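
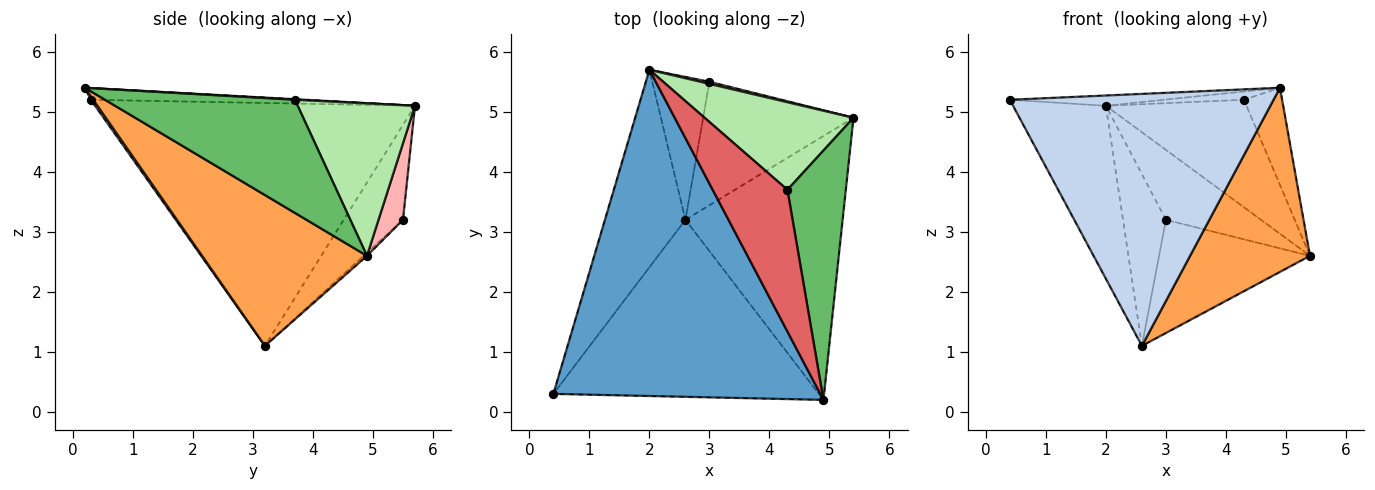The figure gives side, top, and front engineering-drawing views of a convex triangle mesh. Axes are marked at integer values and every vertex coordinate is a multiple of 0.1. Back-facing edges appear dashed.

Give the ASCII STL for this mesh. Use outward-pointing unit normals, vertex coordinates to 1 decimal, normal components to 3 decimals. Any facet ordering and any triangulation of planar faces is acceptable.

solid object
 facet normal -0.044 0.031 0.999
  outer loop
   vertex 2.0 5.7 5.1
   vertex 0.4 0.3 5.2
   vertex 4.9 0.2 5.4
  endloop
 endfacet
 facet normal 0.007 -0.818 -0.575
  outer loop
   vertex 2.6 3.2 1.1
   vertex 4.9 0.2 5.4
   vertex 0.4 0.3 5.2
  endloop
 endfacet
 facet normal 0.618 -0.450 -0.645
  outer loop
   vertex 2.6 3.2 1.1
   vertex 5.4 4.9 2.6
   vertex 4.9 0.2 5.4
  endloop
 endfacet
 facet normal -0.915 0.266 -0.303
  outer loop
   vertex 2.6 3.2 1.1
   vertex 0.4 0.3 5.2
   vertex 2.0 5.7 5.1
  endloop
 endfacet
 facet normal 0.875 0.176 0.451
  outer loop
   vertex 4.3 3.7 5.2
   vertex 4.9 0.2 5.4
   vertex 5.4 4.9 2.6
  endloop
 endfacet
 facet normal 0.543 0.651 0.530
  outer loop
   vertex 4.3 3.7 5.2
   vertex 5.4 4.9 2.6
   vertex 2.0 5.7 5.1
  endloop
 endfacet
 facet normal 0.007 0.058 0.998
  outer loop
   vertex 4.3 3.7 5.2
   vertex 2.0 5.7 5.1
   vertex 4.9 0.2 5.4
  endloop
 endfacet
 facet normal 0.249 0.968 0.029
  outer loop
   vertex 3.0 5.5 3.2
   vertex 2.0 5.7 5.1
   vertex 5.4 4.9 2.6
  endloop
 endfacet
 facet normal -0.015 0.676 -0.737
  outer loop
   vertex 3.0 5.5 3.2
   vertex 5.4 4.9 2.6
   vertex 2.6 3.2 1.1
  endloop
 endfacet
 facet normal -0.728 0.527 -0.439
  outer loop
   vertex 3.0 5.5 3.2
   vertex 2.6 3.2 1.1
   vertex 2.0 5.7 5.1
  endloop
 endfacet
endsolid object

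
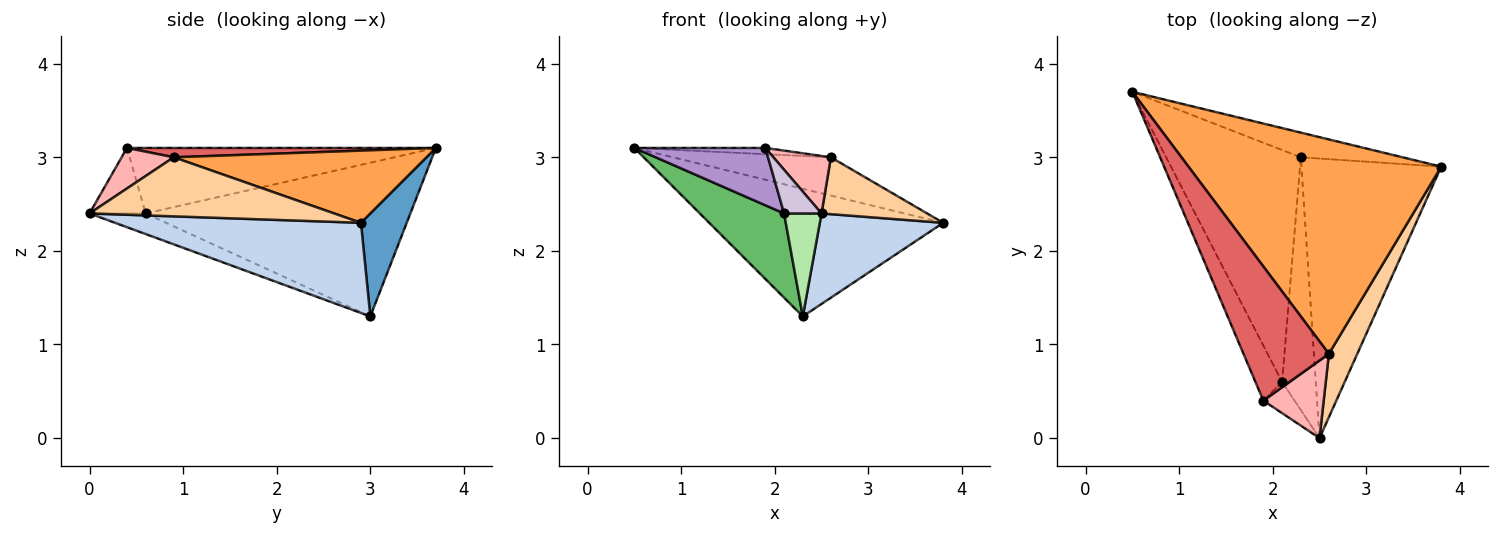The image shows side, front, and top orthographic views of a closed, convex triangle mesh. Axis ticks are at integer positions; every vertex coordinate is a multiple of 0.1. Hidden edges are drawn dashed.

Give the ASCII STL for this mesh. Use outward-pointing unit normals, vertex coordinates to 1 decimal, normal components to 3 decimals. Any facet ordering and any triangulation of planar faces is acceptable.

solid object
 facet normal 0.189 0.964 -0.186
  outer loop
   vertex 2.3 3.0 1.3
   vertex 0.5 3.7 3.1
   vertex 3.8 2.9 2.3
  endloop
 endfacet
 facet normal 0.523 -0.262 -0.811
  outer loop
   vertex 2.3 3.0 1.3
   vertex 3.8 2.9 2.3
   vertex 2.5 0.0 2.4
  endloop
 endfacet
 facet normal 0.271 0.169 0.948
  outer loop
   vertex 2.6 0.9 3.0
   vertex 3.8 2.9 2.3
   vertex 0.5 3.7 3.1
  endloop
 endfacet
 facet normal 0.840 -0.363 0.404
  outer loop
   vertex 2.6 0.9 3.0
   vertex 2.5 0.0 2.4
   vertex 3.8 2.9 2.3
  endloop
 endfacet
 facet normal -0.731 -0.233 -0.641
  outer loop
   vertex 2.1 0.6 2.4
   vertex 0.5 3.7 3.1
   vertex 2.3 3.0 1.3
  endloop
 endfacet
 facet normal -0.493 -0.328 -0.806
  outer loop
   vertex 2.1 0.6 2.4
   vertex 2.3 3.0 1.3
   vertex 2.5 0.0 2.4
  endloop
 endfacet
 facet normal 0.109 0.046 0.993
  outer loop
   vertex 1.9 0.4 3.1
   vertex 2.6 0.9 3.0
   vertex 0.5 3.7 3.1
  endloop
 endfacet
 facet normal 0.475 -0.524 0.707
  outer loop
   vertex 1.9 0.4 3.1
   vertex 2.5 0.0 2.4
   vertex 2.6 0.9 3.0
  endloop
 endfacet
 facet normal -0.862 -0.366 -0.351
  outer loop
   vertex 1.9 0.4 3.1
   vertex 0.5 3.7 3.1
   vertex 2.1 0.6 2.4
  endloop
 endfacet
 facet normal -0.774 -0.516 -0.368
  outer loop
   vertex 1.9 0.4 3.1
   vertex 2.1 0.6 2.4
   vertex 2.5 0.0 2.4
  endloop
 endfacet
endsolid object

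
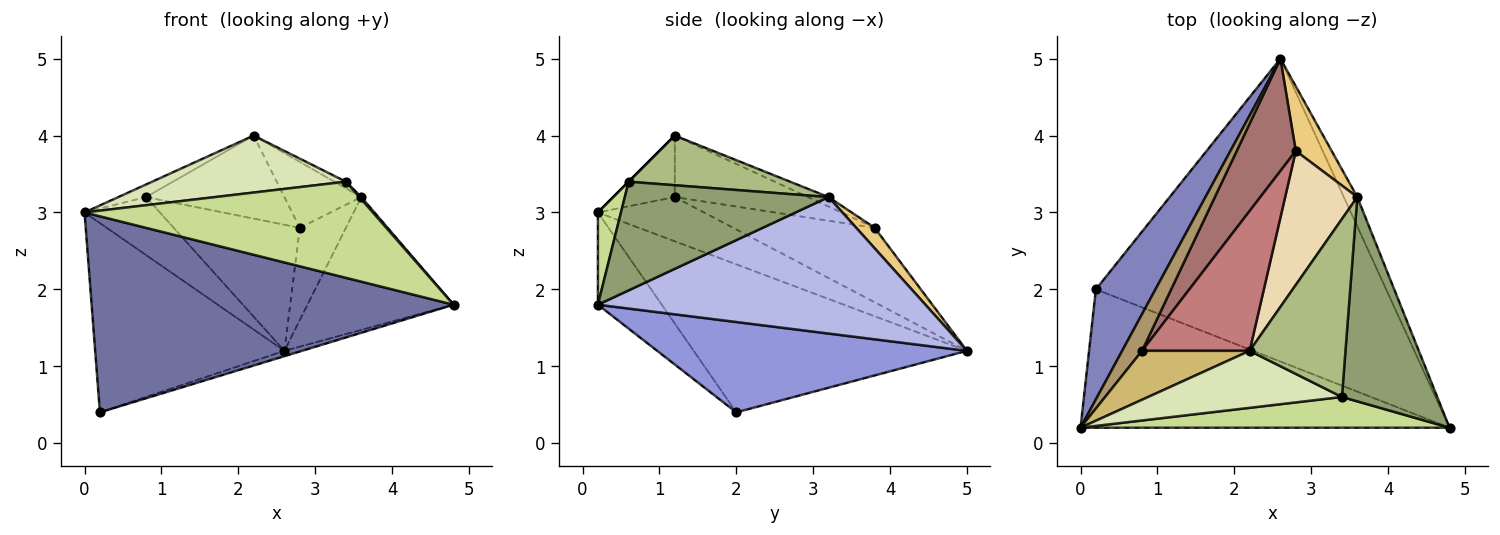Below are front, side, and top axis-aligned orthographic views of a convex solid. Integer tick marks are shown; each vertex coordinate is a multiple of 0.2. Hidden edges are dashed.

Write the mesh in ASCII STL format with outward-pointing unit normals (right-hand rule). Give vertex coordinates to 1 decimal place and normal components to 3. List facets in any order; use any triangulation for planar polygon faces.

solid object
 facet normal -0.143 -0.809 -0.571
  outer loop
   vertex 0.2 2.0 0.4
   vertex 4.8 0.2 1.8
   vertex 0.0 0.2 3.0
  endloop
 endfacet
 facet normal -0.780 0.541 0.314
  outer loop
   vertex 0.2 2.0 0.4
   vertex 0.0 0.2 3.0
   vertex 2.6 5.0 1.2
  endloop
 endfacet
 facet normal 0.297 0.017 -0.955
  outer loop
   vertex 0.2 2.0 0.4
   vertex 2.6 5.0 1.2
   vertex 4.8 0.2 1.8
  endloop
 endfacet
 facet normal 0.910 0.406 -0.090
  outer loop
   vertex 3.6 3.2 3.2
   vertex 4.8 0.2 1.8
   vertex 2.6 5.0 1.2
  endloop
 endfacet
 facet normal 0.752 -0.007 0.659
  outer loop
   vertex 3.4 0.6 3.4
   vertex 4.8 0.2 1.8
   vertex 3.6 3.2 3.2
  endloop
 endfacet
 facet normal 0.460 0.033 0.887
  outer loop
   vertex 3.4 0.6 3.4
   vertex 3.6 3.2 3.2
   vertex 2.2 1.2 4.0
  endloop
 endfacet
 facet normal 0.076 -0.950 0.304
  outer loop
   vertex 3.4 0.6 3.4
   vertex 0.0 0.2 3.0
   vertex 4.8 0.2 1.8
  endloop
 endfacet
 facet normal 0.000 -0.707 0.707
  outer loop
   vertex 3.4 0.6 3.4
   vertex 2.2 1.2 4.0
   vertex 0.0 0.2 3.0
  endloop
 endfacet
 facet normal -0.766 0.544 0.344
  outer loop
   vertex 0.8 1.2 3.2
   vertex 2.6 5.0 1.2
   vertex 0.0 0.2 3.0
  endloop
 endfacet
 facet normal -0.484 0.218 0.847
  outer loop
   vertex 0.8 1.2 3.2
   vertex 0.0 0.2 3.0
   vertex 2.2 1.2 4.0
  endloop
 endfacet
 facet normal 0.311 0.778 0.545
  outer loop
   vertex 2.8 3.8 2.8
   vertex 3.6 3.2 3.2
   vertex 2.6 5.0 1.2
  endloop
 endfacet
 facet normal -0.117 0.438 0.891
  outer loop
   vertex 2.8 3.8 2.8
   vertex 2.2 1.2 4.0
   vertex 3.6 3.2 3.2
  endloop
 endfacet
 facet normal -0.642 0.572 0.510
  outer loop
   vertex 2.8 3.8 2.8
   vertex 2.6 5.0 1.2
   vertex 0.8 1.2 3.2
  endloop
 endfacet
 facet normal -0.441 0.458 0.772
  outer loop
   vertex 2.8 3.8 2.8
   vertex 0.8 1.2 3.2
   vertex 2.2 1.2 4.0
  endloop
 endfacet
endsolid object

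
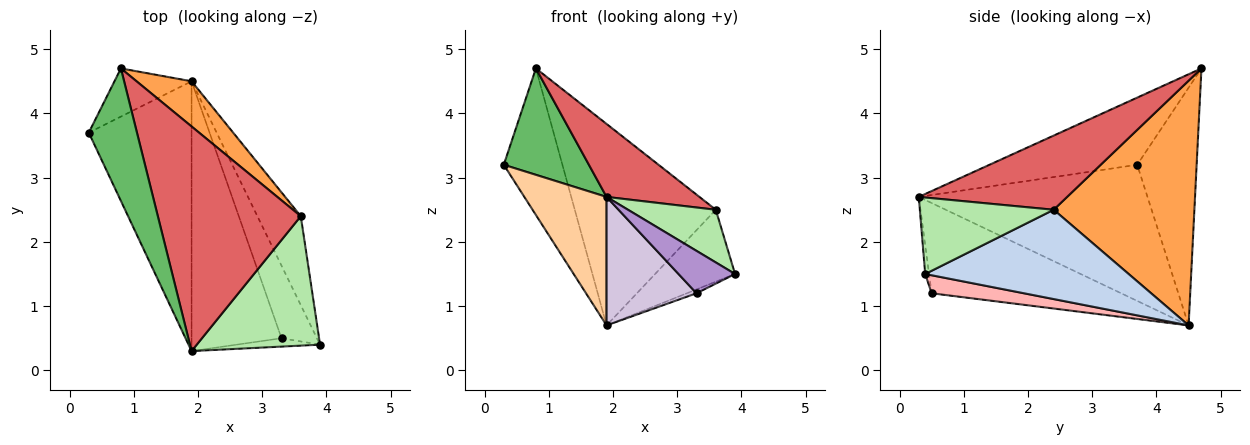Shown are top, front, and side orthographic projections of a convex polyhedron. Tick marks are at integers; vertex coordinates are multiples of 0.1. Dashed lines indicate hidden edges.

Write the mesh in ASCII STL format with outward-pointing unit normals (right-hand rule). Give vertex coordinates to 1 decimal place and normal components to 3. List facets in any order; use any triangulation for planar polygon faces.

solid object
 facet normal -0.694 0.684 -0.225
  outer loop
   vertex 0.8 4.7 4.7
   vertex 1.9 4.5 0.7
   vertex 0.3 3.7 3.2
  endloop
 endfacet
 facet normal 0.848 0.333 -0.412
  outer loop
   vertex 3.6 2.4 2.5
   vertex 3.9 0.4 1.5
   vertex 1.9 4.5 0.7
  endloop
 endfacet
 facet normal 0.698 0.699 0.157
  outer loop
   vertex 3.6 2.4 2.5
   vertex 1.9 4.5 0.7
   vertex 0.8 4.7 4.7
  endloop
 endfacet
 facet normal -0.767 -0.276 -0.579
  outer loop
   vertex 1.9 0.3 2.7
   vertex 0.3 3.7 3.2
   vertex 1.9 4.5 0.7
  endloop
 endfacet
 facet normal -0.736 -0.424 0.528
  outer loop
   vertex 1.9 0.3 2.7
   vertex 0.8 4.7 4.7
   vertex 0.3 3.7 3.2
  endloop
 endfacet
 facet normal 0.498 -0.327 0.803
  outer loop
   vertex 1.9 0.3 2.7
   vertex 3.9 0.4 1.5
   vertex 3.6 2.4 2.5
  endloop
 endfacet
 facet normal 0.443 -0.277 0.853
  outer loop
   vertex 1.9 0.3 2.7
   vertex 3.6 2.4 2.5
   vertex 0.8 4.7 4.7
  endloop
 endfacet
 facet normal 0.453 0.047 -0.890
  outer loop
   vertex 3.3 0.5 1.2
   vertex 1.9 4.5 0.7
   vertex 3.9 0.4 1.5
  endloop
 endfacet
 facet normal -0.067 -0.979 -0.193
  outer loop
   vertex 3.3 0.5 1.2
   vertex 3.9 0.4 1.5
   vertex 1.9 0.3 2.7
  endloop
 endfacet
 facet normal -0.671 -0.319 -0.669
  outer loop
   vertex 3.3 0.5 1.2
   vertex 1.9 0.3 2.7
   vertex 1.9 4.5 0.7
  endloop
 endfacet
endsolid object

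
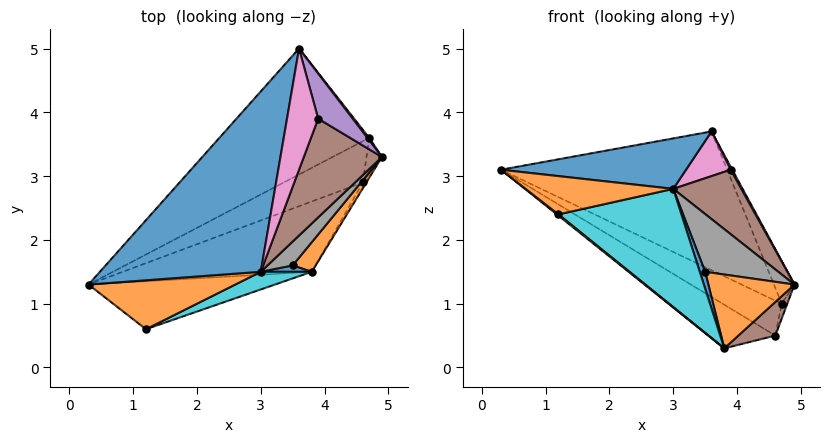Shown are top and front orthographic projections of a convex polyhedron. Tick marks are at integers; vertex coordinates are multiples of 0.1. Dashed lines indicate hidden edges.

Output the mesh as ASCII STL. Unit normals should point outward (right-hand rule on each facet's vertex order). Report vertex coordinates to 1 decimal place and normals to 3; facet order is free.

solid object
 facet normal 0.126 -0.267 0.955
  outer loop
   vertex 3.0 1.5 2.8
   vertex 3.6 5.0 3.7
   vertex 0.3 1.3 3.1
  endloop
 endfacet
 facet normal 0.132 -0.611 0.781
  outer loop
   vertex 3.0 1.5 2.8
   vertex 0.3 1.3 3.1
   vertex 1.2 0.6 2.4
  endloop
 endfacet
 facet normal -0.578 0.604 -0.549
  outer loop
   vertex 4.7 3.6 1.0
   vertex 0.3 1.3 3.1
   vertex 3.6 5.0 3.7
  endloop
 endfacet
 facet normal 0.816 0.577 0.033
  outer loop
   vertex 4.7 3.6 1.0
   vertex 3.6 5.0 3.7
   vertex 4.9 3.3 1.3
  endloop
 endfacet
 facet normal 0.869 -0.032 0.494
  outer loop
   vertex 3.9 3.9 3.1
   vertex 4.9 3.3 1.3
   vertex 3.6 5.0 3.7
  endloop
 endfacet
 facet normal 0.763 -0.354 0.542
  outer loop
   vertex 3.9 3.9 3.1
   vertex 3.0 1.5 2.8
   vertex 4.9 3.3 1.3
  endloop
 endfacet
 facet normal 0.520 -0.295 0.801
  outer loop
   vertex 3.9 3.9 3.1
   vertex 3.6 5.0 3.7
   vertex 3.0 1.5 2.8
  endloop
 endfacet
 facet normal 0.762 -0.599 0.247
  outer loop
   vertex 3.5 1.6 1.5
   vertex 4.9 3.3 1.3
   vertex 3.0 1.5 2.8
  endloop
 endfacet
 facet normal -0.624 -0.021 -0.781
  outer loop
   vertex 3.8 1.5 0.3
   vertex 1.2 0.6 2.4
   vertex 0.3 1.3 3.1
  endloop
 endfacet
 facet normal 0.419 -0.898 0.134
  outer loop
   vertex 3.8 1.5 0.3
   vertex 3.0 1.5 2.8
   vertex 1.2 0.6 2.4
  endloop
 endfacet
 facet normal 0.744 -0.625 0.238
  outer loop
   vertex 3.8 1.5 0.3
   vertex 3.5 1.6 1.5
   vertex 3.0 1.5 2.8
  endloop
 endfacet
 facet normal 0.763 -0.600 0.241
  outer loop
   vertex 3.8 1.5 0.3
   vertex 4.9 3.3 1.3
   vertex 3.5 1.6 1.5
  endloop
 endfacet
 facet normal -0.575 0.528 -0.625
  outer loop
   vertex 4.6 2.9 0.5
   vertex 0.3 1.3 3.1
   vertex 4.7 3.6 1.0
  endloop
 endfacet
 facet normal -0.579 0.430 -0.693
  outer loop
   vertex 4.6 2.9 0.5
   vertex 3.8 1.5 0.3
   vertex 0.3 1.3 3.1
  endloop
 endfacet
 facet normal 0.891 0.173 -0.421
  outer loop
   vertex 4.6 2.9 0.5
   vertex 4.7 3.6 1.0
   vertex 4.9 3.3 1.3
  endloop
 endfacet
 facet normal 0.870 -0.485 -0.084
  outer loop
   vertex 4.6 2.9 0.5
   vertex 4.9 3.3 1.3
   vertex 3.8 1.5 0.3
  endloop
 endfacet
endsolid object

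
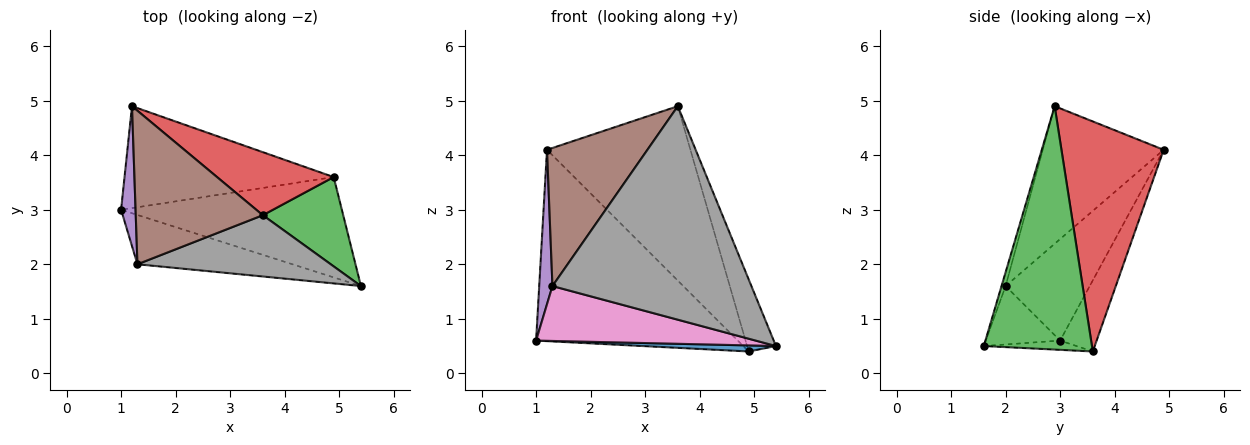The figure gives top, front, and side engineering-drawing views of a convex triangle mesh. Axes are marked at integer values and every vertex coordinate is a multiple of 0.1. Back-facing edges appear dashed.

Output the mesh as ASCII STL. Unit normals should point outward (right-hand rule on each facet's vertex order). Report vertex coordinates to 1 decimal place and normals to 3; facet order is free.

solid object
 facet normal -0.042 -0.060 -0.997
  outer loop
   vertex 4.9 3.6 0.4
   vertex 5.4 1.6 0.5
   vertex 1.0 3.0 0.6
  endloop
 endfacet
 facet normal -0.158 0.872 -0.464
  outer loop
   vertex 4.9 3.6 0.4
   vertex 1.0 3.0 0.6
   vertex 1.2 4.9 4.1
  endloop
 endfacet
 facet normal 0.921 0.245 0.304
  outer loop
   vertex 3.6 2.9 4.9
   vertex 5.4 1.6 0.5
   vertex 4.9 3.6 0.4
  endloop
 endfacet
 facet normal 0.557 0.781 0.282
  outer loop
   vertex 3.6 2.9 4.9
   vertex 4.9 3.6 0.4
   vertex 1.2 4.9 4.1
  endloop
 endfacet
 facet normal -0.978 -0.154 0.139
  outer loop
   vertex 1.3 2.0 1.6
   vertex 1.2 4.9 4.1
   vertex 1.0 3.0 0.6
  endloop
 endfacet
 facet normal -0.627 -0.521 0.579
  outer loop
   vertex 1.3 2.0 1.6
   vertex 3.6 2.9 4.9
   vertex 1.2 4.9 4.1
  endloop
 endfacet
 facet normal -0.244 -0.721 -0.648
  outer loop
   vertex 1.3 2.0 1.6
   vertex 1.0 3.0 0.6
   vertex 5.4 1.6 0.5
  endloop
 endfacet
 facet normal -0.020 -0.961 0.276
  outer loop
   vertex 1.3 2.0 1.6
   vertex 5.4 1.6 0.5
   vertex 3.6 2.9 4.9
  endloop
 endfacet
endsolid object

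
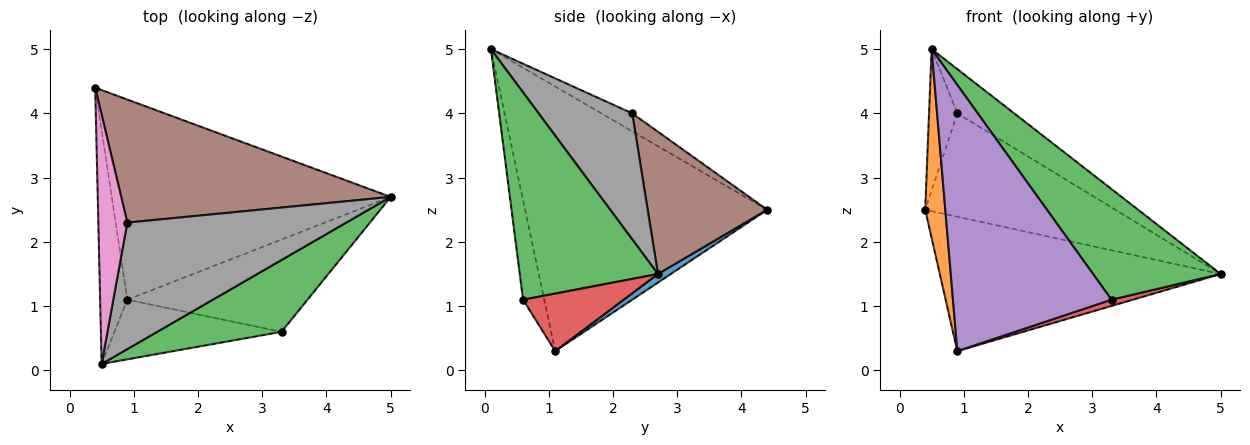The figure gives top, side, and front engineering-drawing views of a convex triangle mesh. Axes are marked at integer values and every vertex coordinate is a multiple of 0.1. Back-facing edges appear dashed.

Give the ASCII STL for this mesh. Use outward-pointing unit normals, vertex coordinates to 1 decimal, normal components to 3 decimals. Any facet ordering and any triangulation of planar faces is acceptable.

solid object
 facet normal 0.025 0.557 -0.830
  outer loop
   vertex 0.9 1.1 0.3
   vertex 0.4 4.4 2.5
   vertex 5.0 2.7 1.5
  endloop
 endfacet
 facet normal -0.991 -0.082 -0.102
  outer loop
   vertex 0.9 1.1 0.3
   vertex 0.5 0.1 5.0
   vertex 0.4 4.4 2.5
  endloop
 endfacet
 facet normal 0.672 -0.621 0.403
  outer loop
   vertex 3.3 0.6 1.1
   vertex 5.0 2.7 1.5
   vertex 0.5 0.1 5.0
  endloop
 endfacet
 facet normal 0.303 -0.065 -0.951
  outer loop
   vertex 3.3 0.6 1.1
   vertex 0.9 1.1 0.3
   vertex 5.0 2.7 1.5
  endloop
 endfacet
 facet normal -0.129 -0.968 -0.217
  outer loop
   vertex 3.3 0.6 1.1
   vertex 0.5 0.1 5.0
   vertex 0.9 1.1 0.3
  endloop
 endfacet
 facet normal 0.375 0.596 0.710
  outer loop
   vertex 0.9 2.3 4.0
   vertex 5.0 2.7 1.5
   vertex 0.4 4.4 2.5
  endloop
 endfacet
 facet normal -0.474 0.434 0.766
  outer loop
   vertex 0.9 2.3 4.0
   vertex 0.4 4.4 2.5
   vertex 0.5 0.1 5.0
  endloop
 endfacet
 facet normal 0.477 0.290 0.829
  outer loop
   vertex 0.9 2.3 4.0
   vertex 0.5 0.1 5.0
   vertex 5.0 2.7 1.5
  endloop
 endfacet
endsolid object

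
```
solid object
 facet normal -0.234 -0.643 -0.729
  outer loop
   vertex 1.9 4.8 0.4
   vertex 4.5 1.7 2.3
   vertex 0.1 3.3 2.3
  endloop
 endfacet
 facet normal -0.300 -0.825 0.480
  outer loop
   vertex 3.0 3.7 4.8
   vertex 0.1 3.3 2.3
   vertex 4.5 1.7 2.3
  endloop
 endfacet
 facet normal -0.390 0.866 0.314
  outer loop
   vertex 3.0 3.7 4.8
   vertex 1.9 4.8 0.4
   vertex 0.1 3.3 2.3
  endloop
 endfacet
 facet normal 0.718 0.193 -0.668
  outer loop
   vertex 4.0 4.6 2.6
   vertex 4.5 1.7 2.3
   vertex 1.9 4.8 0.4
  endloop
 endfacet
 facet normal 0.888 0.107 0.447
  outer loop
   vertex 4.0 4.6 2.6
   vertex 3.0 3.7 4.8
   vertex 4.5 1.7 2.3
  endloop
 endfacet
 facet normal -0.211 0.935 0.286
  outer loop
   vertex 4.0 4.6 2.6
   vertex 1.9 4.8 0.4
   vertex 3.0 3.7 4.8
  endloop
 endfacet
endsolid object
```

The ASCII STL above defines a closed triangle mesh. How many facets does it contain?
6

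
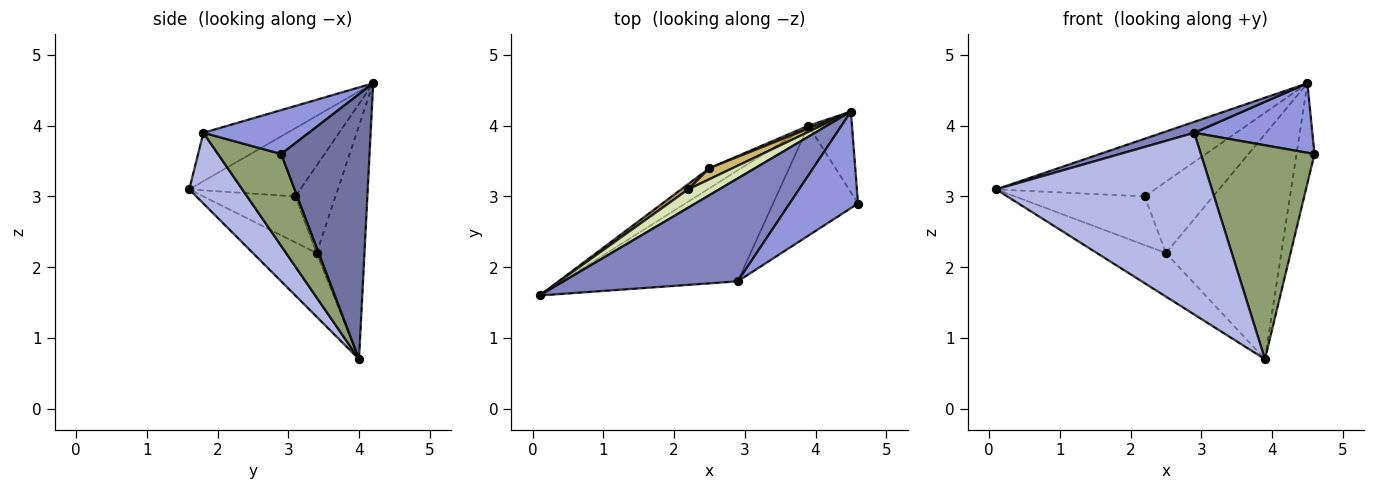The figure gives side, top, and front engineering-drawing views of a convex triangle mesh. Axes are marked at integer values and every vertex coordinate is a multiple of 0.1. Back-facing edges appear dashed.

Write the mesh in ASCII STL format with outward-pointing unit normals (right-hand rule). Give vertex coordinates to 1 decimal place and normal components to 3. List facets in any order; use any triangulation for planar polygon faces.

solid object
 facet normal 0.968 0.197 -0.159
  outer loop
   vertex 3.9 4.0 0.7
   vertex 4.5 4.2 4.6
   vertex 4.6 2.9 3.6
  endloop
 endfacet
 facet normal -0.267 -0.102 0.958
  outer loop
   vertex 2.9 1.8 3.9
   vertex 4.5 4.2 4.6
   vertex 0.1 1.6 3.1
  endloop
 endfacet
 facet normal 0.462 -0.518 0.720
  outer loop
   vertex 2.9 1.8 3.9
   vertex 4.6 2.9 3.6
   vertex 4.5 4.2 4.6
  endloop
 endfacet
 facet normal 0.205 -0.835 -0.510
  outer loop
   vertex 2.9 1.8 3.9
   vertex 0.1 1.6 3.1
   vertex 3.9 4.0 0.7
  endloop
 endfacet
 facet normal 0.444 -0.797 -0.409
  outer loop
   vertex 2.9 1.8 3.9
   vertex 3.9 4.0 0.7
   vertex 4.6 2.9 3.6
  endloop
 endfacet
 facet normal -0.642 0.696 -0.321
  outer loop
   vertex 2.5 3.4 2.2
   vertex 3.9 4.0 0.7
   vertex 0.1 1.6 3.1
  endloop
 endfacet
 facet normal -0.383 0.924 0.012
  outer loop
   vertex 2.5 3.4 2.2
   vertex 4.5 4.2 4.6
   vertex 3.9 4.0 0.7
  endloop
 endfacet
 facet normal -0.555 0.793 0.252
  outer loop
   vertex 2.2 3.1 3.0
   vertex 0.1 1.6 3.1
   vertex 4.5 4.2 4.6
  endloop
 endfacet
 facet normal -0.576 0.813 0.089
  outer loop
   vertex 2.2 3.1 3.0
   vertex 2.5 3.4 2.2
   vertex 0.1 1.6 3.1
  endloop
 endfacet
 facet normal -0.501 0.855 0.133
  outer loop
   vertex 2.2 3.1 3.0
   vertex 4.5 4.2 4.6
   vertex 2.5 3.4 2.2
  endloop
 endfacet
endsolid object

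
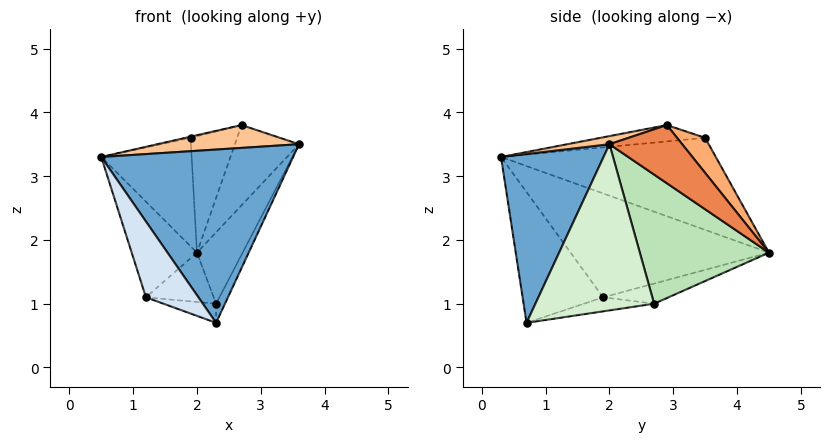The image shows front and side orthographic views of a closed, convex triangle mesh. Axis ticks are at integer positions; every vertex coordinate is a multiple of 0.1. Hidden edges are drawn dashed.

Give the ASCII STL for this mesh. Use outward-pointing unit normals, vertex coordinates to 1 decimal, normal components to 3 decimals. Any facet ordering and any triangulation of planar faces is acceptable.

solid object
 facet normal 0.463 -0.866 0.187
  outer loop
   vertex 2.3 0.7 0.7
   vertex 3.6 2.0 3.5
   vertex 0.5 0.3 3.3
  endloop
 endfacet
 facet normal -0.910 0.383 0.162
  outer loop
   vertex 1.9 3.5 3.6
   vertex 2.0 4.5 1.8
   vertex 0.5 0.3 3.3
  endloop
 endfacet
 facet normal -0.947 0.312 -0.075
  outer loop
   vertex 1.2 1.9 1.1
   vertex 0.5 0.3 3.3
   vertex 2.0 4.5 1.8
  endloop
 endfacet
 facet normal -0.698 -0.455 -0.553
  outer loop
   vertex 1.2 1.9 1.1
   vertex 2.3 0.7 0.7
   vertex 0.5 0.3 3.3
  endloop
 endfacet
 facet normal 0.725 0.639 0.258
  outer loop
   vertex 2.7 2.9 3.8
   vertex 3.6 2.0 3.5
   vertex 2.0 4.5 1.8
  endloop
 endfacet
 facet normal 0.461 0.765 0.450
  outer loop
   vertex 2.7 2.9 3.8
   vertex 2.0 4.5 1.8
   vertex 1.9 3.5 3.6
  endloop
 endfacet
 facet normal 0.074 -0.248 0.966
  outer loop
   vertex 2.7 2.9 3.8
   vertex 0.5 0.3 3.3
   vertex 3.6 2.0 3.5
  endloop
 endfacet
 facet normal -0.234 0.011 0.972
  outer loop
   vertex 2.7 2.9 3.8
   vertex 1.9 3.5 3.6
   vertex 0.5 0.3 3.3
  endloop
 endfacet
 facet normal -0.326 0.338 -0.883
  outer loop
   vertex 2.3 2.7 1.0
   vertex 1.2 1.9 1.1
   vertex 2.0 4.5 1.8
  endloop
 endfacet
 facet normal -0.194 0.146 -0.970
  outer loop
   vertex 2.3 2.7 1.0
   vertex 2.3 0.7 0.7
   vertex 1.2 1.9 1.1
  endloop
 endfacet
 facet normal 0.876 0.310 -0.369
  outer loop
   vertex 2.3 2.7 1.0
   vertex 2.0 4.5 1.8
   vertex 3.6 2.0 3.5
  endloop
 endfacet
 facet normal 0.893 0.067 -0.446
  outer loop
   vertex 2.3 2.7 1.0
   vertex 3.6 2.0 3.5
   vertex 2.3 0.7 0.7
  endloop
 endfacet
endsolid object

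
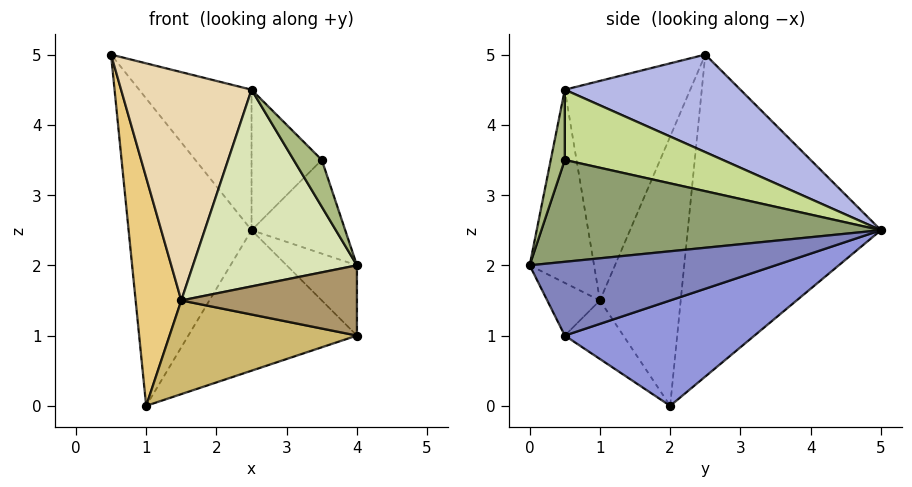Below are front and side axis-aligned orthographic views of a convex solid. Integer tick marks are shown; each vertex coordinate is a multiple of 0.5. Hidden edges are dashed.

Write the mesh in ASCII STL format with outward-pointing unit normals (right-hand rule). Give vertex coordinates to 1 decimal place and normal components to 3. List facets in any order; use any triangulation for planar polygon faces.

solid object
 facet normal -0.836 0.532 -0.137
  outer loop
   vertex 1.0 2.0 0.0
   vertex 0.5 2.5 5.0
   vertex 2.5 5.0 2.5
  endloop
 endfacet
 facet normal 0.953 0.272 0.136
  outer loop
   vertex 4.0 0.5 1.0
   vertex 2.5 5.0 2.5
   vertex 4.0 0.0 2.0
  endloop
 endfacet
 facet normal 0.468 0.416 -0.780
  outer loop
   vertex 4.0 0.5 1.0
   vertex 1.0 2.0 0.0
   vertex 2.5 5.0 2.5
  endloop
 endfacet
 facet normal 0.536 0.343 0.772
  outer loop
   vertex 2.5 0.5 4.5
   vertex 2.5 5.0 2.5
   vertex 0.5 2.5 5.0
  endloop
 endfacet
 facet normal 0.939 0.259 0.227
  outer loop
   vertex 3.5 0.5 3.5
   vertex 4.0 0.0 2.0
   vertex 2.5 5.0 2.5
  endloop
 endfacet
 facet normal 0.408 -0.816 0.408
  outer loop
   vertex 3.5 0.5 3.5
   vertex 2.5 0.5 4.5
   vertex 4.0 0.0 2.0
  endloop
 endfacet
 facet normal 0.675 0.300 0.675
  outer loop
   vertex 3.5 0.5 3.5
   vertex 2.5 5.0 2.5
   vertex 2.5 0.5 4.5
  endloop
 endfacet
 facet normal -0.365 -0.930 -0.033
  outer loop
   vertex 1.5 1.0 1.5
   vertex 4.0 0.0 2.0
   vertex 2.5 0.5 4.5
  endloop
 endfacet
 facet normal -0.259 -0.864 -0.432
  outer loop
   vertex 1.5 1.0 1.5
   vertex 4.0 0.5 1.0
   vertex 4.0 0.0 2.0
  endloop
 endfacet
 facet normal -0.263 -0.841 -0.473
  outer loop
   vertex 1.5 1.0 1.5
   vertex 1.0 2.0 0.0
   vertex 4.0 0.5 1.0
  endloop
 endfacet
 facet normal -0.870 -0.492 -0.038
  outer loop
   vertex 1.5 1.0 1.5
   vertex 0.5 2.5 5.0
   vertex 1.0 2.0 0.0
  endloop
 endfacet
 facet normal -0.689 -0.716 0.110
  outer loop
   vertex 1.5 1.0 1.5
   vertex 2.5 0.5 4.5
   vertex 0.5 2.5 5.0
  endloop
 endfacet
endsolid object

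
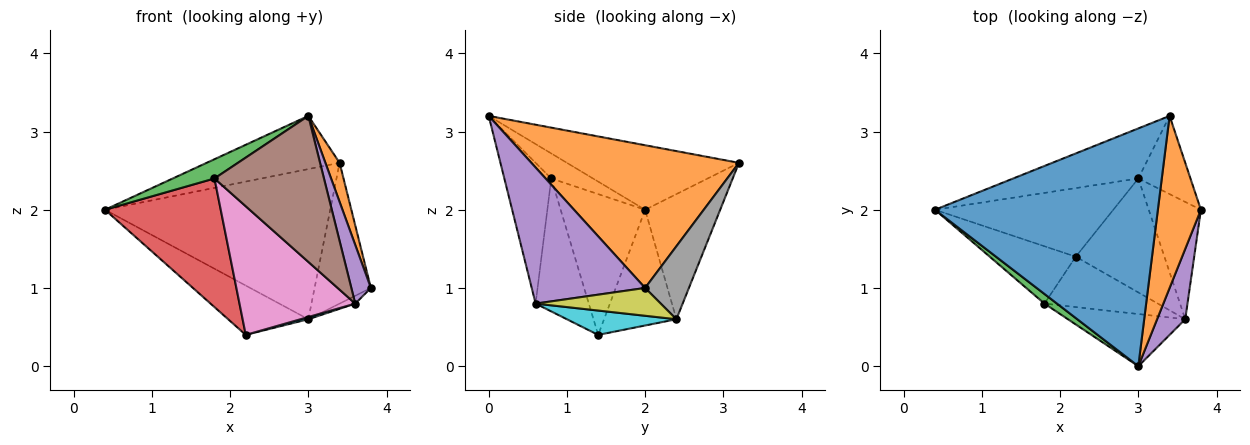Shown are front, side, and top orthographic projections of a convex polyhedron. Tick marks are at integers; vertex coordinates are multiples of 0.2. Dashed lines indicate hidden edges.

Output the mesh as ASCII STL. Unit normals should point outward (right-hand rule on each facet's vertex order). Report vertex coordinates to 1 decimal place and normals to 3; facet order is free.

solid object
 facet normal -0.272 0.210 0.939
  outer loop
   vertex 3.4 3.2 2.6
   vertex 0.4 2.0 2.0
   vertex 3.0 0.0 3.2
  endloop
 endfacet
 facet normal 0.955 -0.065 0.288
  outer loop
   vertex 3.4 3.2 2.6
   vertex 3.0 0.0 3.2
   vertex 3.8 2.0 1.0
  endloop
 endfacet
 facet normal -0.667 -0.667 0.333
  outer loop
   vertex 1.8 0.8 2.4
   vertex 3.0 0.0 3.2
   vertex 0.4 2.0 2.0
  endloop
 endfacet
 facet normal -0.555 -0.760 -0.339
  outer loop
   vertex 1.8 0.8 2.4
   vertex 0.4 2.0 2.0
   vertex 2.2 1.4 0.4
  endloop
 endfacet
 facet normal 0.966 -0.166 0.200
  outer loop
   vertex 3.6 0.6 0.8
   vertex 3.8 2.0 1.0
   vertex 3.0 0.0 3.2
  endloop
 endfacet
 facet normal -0.374 -0.873 -0.312
  outer loop
   vertex 3.6 0.6 0.8
   vertex 3.0 0.0 3.2
   vertex 1.8 0.8 2.4
  endloop
 endfacet
 facet normal -0.393 -0.856 -0.335
  outer loop
   vertex 3.6 0.6 0.8
   vertex 1.8 0.8 2.4
   vertex 2.2 1.4 0.4
  endloop
 endfacet
 facet normal 0.562 0.723 -0.402
  outer loop
   vertex 3.0 2.4 0.6
   vertex 3.4 3.2 2.6
   vertex 3.8 2.0 1.0
  endloop
 endfacet
 facet normal 0.470 0.059 -0.881
  outer loop
   vertex 3.0 2.4 0.6
   vertex 3.8 2.0 1.0
   vertex 3.6 0.6 0.8
  endloop
 endfacet
 facet normal 0.265 -0.019 -0.964
  outer loop
   vertex 3.0 2.4 0.6
   vertex 3.6 0.6 0.8
   vertex 2.2 1.4 0.4
  endloop
 endfacet
 facet normal -0.302 0.905 -0.302
  outer loop
   vertex 3.0 2.4 0.6
   vertex 0.4 2.0 2.0
   vertex 3.4 3.2 2.6
  endloop
 endfacet
 facet normal -0.466 0.517 -0.718
  outer loop
   vertex 3.0 2.4 0.6
   vertex 2.2 1.4 0.4
   vertex 0.4 2.0 2.0
  endloop
 endfacet
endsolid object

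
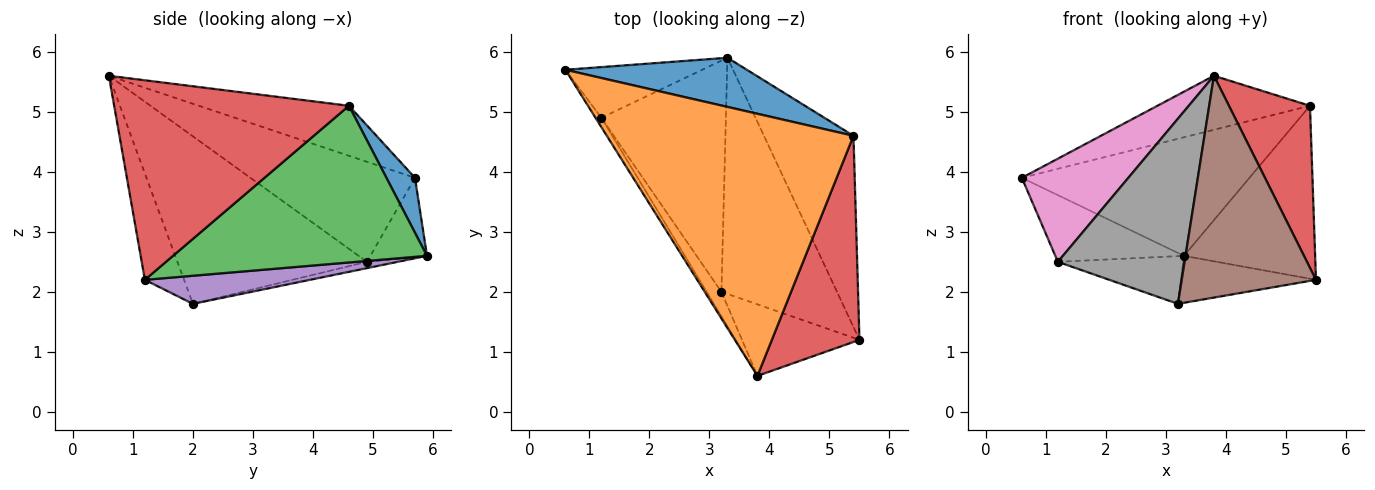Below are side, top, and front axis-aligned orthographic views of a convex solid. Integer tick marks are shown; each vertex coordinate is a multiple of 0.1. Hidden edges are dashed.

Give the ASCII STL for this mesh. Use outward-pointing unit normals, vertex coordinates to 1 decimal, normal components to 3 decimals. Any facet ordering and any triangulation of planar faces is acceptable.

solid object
 facet normal 0.115 0.918 0.380
  outer loop
   vertex 5.4 4.6 5.1
   vertex 3.3 5.9 2.6
   vertex 0.6 5.7 3.9
  endloop
 endfacet
 facet normal -0.195 0.198 0.961
  outer loop
   vertex 5.4 4.6 5.1
   vertex 0.6 5.7 3.9
   vertex 3.8 0.6 5.6
  endloop
 endfacet
 facet normal 0.792 0.409 -0.453
  outer loop
   vertex 5.4 4.6 5.1
   vertex 5.5 1.2 2.2
   vertex 3.3 5.9 2.6
  endloop
 endfacet
 facet normal 0.873 -0.301 0.383
  outer loop
   vertex 5.4 4.6 5.1
   vertex 3.8 0.6 5.6
   vertex 5.5 1.2 2.2
  endloop
 endfacet
 facet normal 0.232 0.190 -0.954
  outer loop
   vertex 3.2 2.0 1.8
   vertex 3.3 5.9 2.6
   vertex 5.5 1.2 2.2
  endloop
 endfacet
 facet normal -0.268 -0.917 -0.296
  outer loop
   vertex 3.2 2.0 1.8
   vertex 5.5 1.2 2.2
   vertex 3.8 0.6 5.6
  endloop
 endfacet
 facet normal -0.839 -0.543 -0.049
  outer loop
   vertex 1.2 4.9 2.5
   vertex 3.8 0.6 5.6
   vertex 0.6 5.7 3.9
  endloop
 endfacet
 facet normal -0.829 -0.554 -0.073
  outer loop
   vertex 1.2 4.9 2.5
   vertex 3.2 2.0 1.8
   vertex 3.8 0.6 5.6
  endloop
 endfacet
 facet normal -0.331 0.751 -0.571
  outer loop
   vertex 1.2 4.9 2.5
   vertex 0.6 5.7 3.9
   vertex 3.3 5.9 2.6
  endloop
 endfacet
 facet normal -0.050 0.202 -0.978
  outer loop
   vertex 1.2 4.9 2.5
   vertex 3.3 5.9 2.6
   vertex 3.2 2.0 1.8
  endloop
 endfacet
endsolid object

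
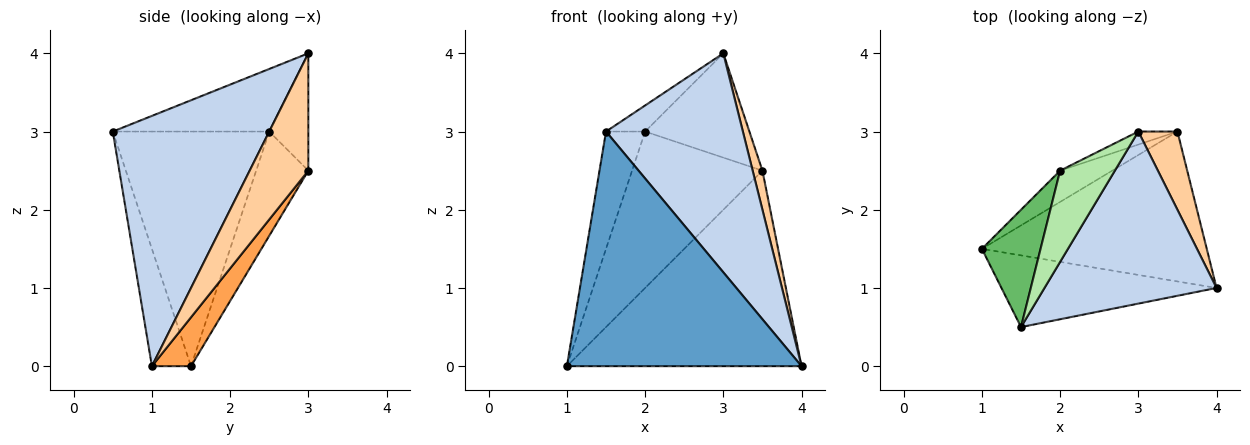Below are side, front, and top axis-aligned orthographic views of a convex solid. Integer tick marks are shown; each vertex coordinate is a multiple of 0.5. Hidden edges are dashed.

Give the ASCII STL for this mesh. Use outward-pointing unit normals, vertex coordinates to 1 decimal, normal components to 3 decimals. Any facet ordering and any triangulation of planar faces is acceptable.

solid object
 facet normal -0.157 -0.944 -0.289
  outer loop
   vertex 1.5 0.5 3.0
   vertex 1.0 1.5 0.0
   vertex 4.0 1.0 0.0
  endloop
 endfacet
 facet normal 0.668 -0.585 0.460
  outer loop
   vertex 1.5 0.5 3.0
   vertex 4.0 1.0 0.0
   vertex 3.0 3.0 4.0
  endloop
 endfacet
 facet normal 0.131 0.787 -0.603
  outer loop
   vertex 3.5 3.0 2.5
   vertex 4.0 1.0 0.0
   vertex 1.0 1.5 0.0
  endloop
 endfacet
 facet normal 0.937 -0.156 0.312
  outer loop
   vertex 3.5 3.0 2.5
   vertex 3.0 3.0 4.0
   vertex 4.0 1.0 0.0
  endloop
 endfacet
 facet normal -0.943 0.236 0.236
  outer loop
   vertex 2.0 2.5 3.0
   vertex 1.0 1.5 0.0
   vertex 1.5 0.5 3.0
  endloop
 endfacet
 facet normal -0.740 0.185 0.647
  outer loop
   vertex 2.0 2.5 3.0
   vertex 1.5 0.5 3.0
   vertex 3.0 3.0 4.0
  endloop
 endfacet
 facet normal -0.365 0.913 -0.183
  outer loop
   vertex 2.0 2.5 3.0
   vertex 3.5 3.0 2.5
   vertex 1.0 1.5 0.0
  endloop
 endfacet
 facet normal -0.349 0.930 -0.116
  outer loop
   vertex 2.0 2.5 3.0
   vertex 3.0 3.0 4.0
   vertex 3.5 3.0 2.5
  endloop
 endfacet
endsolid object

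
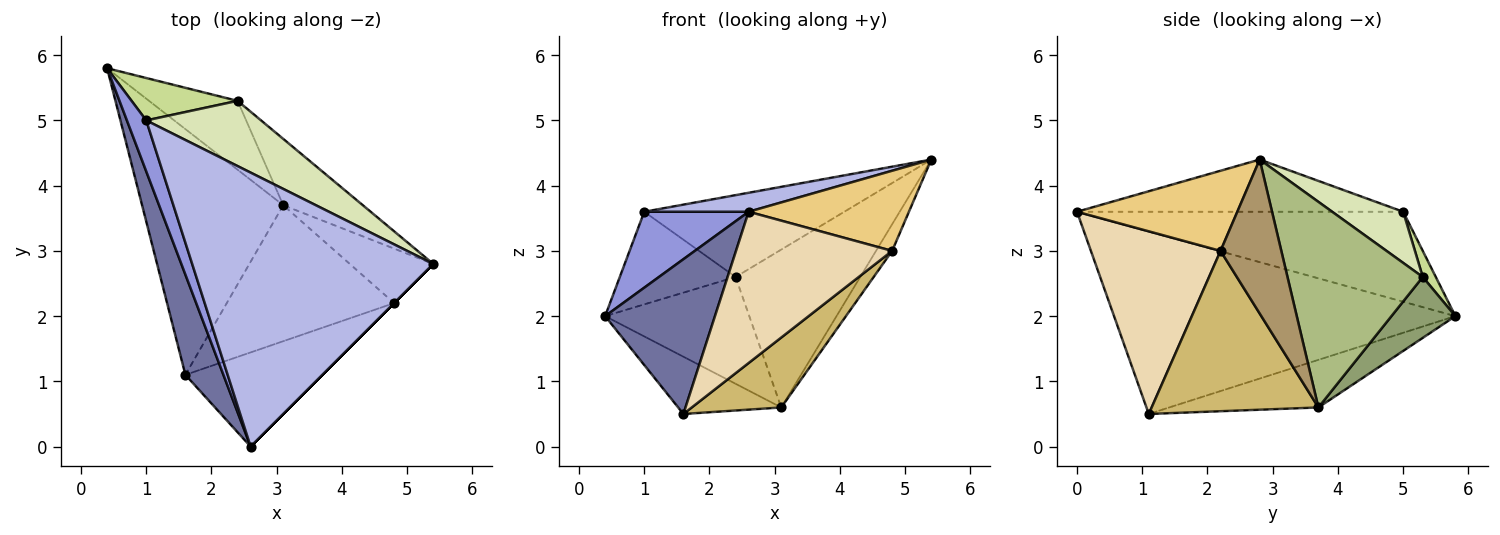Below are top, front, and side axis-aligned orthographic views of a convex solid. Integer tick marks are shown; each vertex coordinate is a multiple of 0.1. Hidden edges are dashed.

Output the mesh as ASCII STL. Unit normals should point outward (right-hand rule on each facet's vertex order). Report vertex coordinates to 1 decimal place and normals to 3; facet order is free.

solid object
 facet normal -0.934 -0.300 0.195
  outer loop
   vertex 1.6 1.1 0.5
   vertex 2.6 0.0 3.6
   vertex 0.4 5.8 2.0
  endloop
 endfacet
 facet normal -0.312 0.216 -0.925
  outer loop
   vertex 3.1 3.7 0.6
   vertex 1.6 1.1 0.5
   vertex 0.4 5.8 2.0
  endloop
 endfacet
 facet normal -0.933 -0.299 0.201
  outer loop
   vertex 1.0 5.0 3.6
   vertex 0.4 5.8 2.0
   vertex 2.6 0.0 3.6
  endloop
 endfacet
 facet normal -0.211 -0.068 0.975
  outer loop
   vertex 1.0 5.0 3.6
   vertex 2.6 0.0 3.6
   vertex 5.4 2.8 4.4
  endloop
 endfacet
 facet normal 0.349 0.788 -0.508
  outer loop
   vertex 2.4 5.3 2.6
   vertex 3.1 3.7 0.6
   vertex 0.4 5.8 2.0
  endloop
 endfacet
 facet normal 0.707 0.652 -0.274
  outer loop
   vertex 2.4 5.3 2.6
   vertex 5.4 2.8 4.4
   vertex 3.1 3.7 0.6
  endloop
 endfacet
 facet normal 0.102 0.905 0.414
  outer loop
   vertex 2.4 5.3 2.6
   vertex 0.4 5.8 2.0
   vertex 1.0 5.0 3.6
  endloop
 endfacet
 facet normal 0.268 0.753 0.601
  outer loop
   vertex 2.4 5.3 2.6
   vertex 1.0 5.0 3.6
   vertex 5.4 2.8 4.4
  endloop
 endfacet
 facet normal 0.856 0.227 -0.464
  outer loop
   vertex 4.8 2.2 3.0
   vertex 3.1 3.7 0.6
   vertex 5.4 2.8 4.4
  endloop
 endfacet
 facet normal 0.649 -0.348 -0.677
  outer loop
   vertex 4.8 2.2 3.0
   vertex 1.6 1.1 0.5
   vertex 3.1 3.7 0.6
  endloop
 endfacet
 facet normal 0.707 -0.707 0.000
  outer loop
   vertex 4.8 2.2 3.0
   vertex 5.4 2.8 4.4
   vertex 2.6 0.0 3.6
  endloop
 endfacet
 facet normal 0.576 -0.694 -0.432
  outer loop
   vertex 4.8 2.2 3.0
   vertex 2.6 0.0 3.6
   vertex 1.6 1.1 0.5
  endloop
 endfacet
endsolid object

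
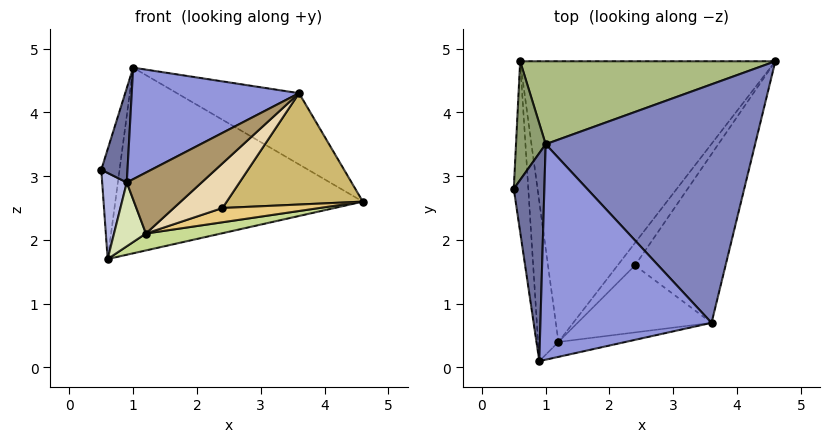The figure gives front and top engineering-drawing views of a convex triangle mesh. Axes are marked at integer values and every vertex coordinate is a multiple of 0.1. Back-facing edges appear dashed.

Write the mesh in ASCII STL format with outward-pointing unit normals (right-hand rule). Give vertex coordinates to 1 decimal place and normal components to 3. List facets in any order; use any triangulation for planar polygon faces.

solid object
 facet normal -0.919 -0.163 0.358
  outer loop
   vertex 1.0 3.5 4.7
   vertex 0.5 2.8 3.1
   vertex 0.9 0.1 2.9
  endloop
 endfacet
 facet normal 0.415 0.260 0.872
  outer loop
   vertex 3.6 0.7 4.3
   vertex 4.6 4.8 2.6
   vertex 1.0 3.5 4.7
  endloop
 endfacet
 facet normal -0.337 -0.433 0.836
  outer loop
   vertex 3.6 0.7 4.3
   vertex 1.0 3.5 4.7
   vertex 0.9 0.1 2.9
  endloop
 endfacet
 facet normal -0.961 -0.124 -0.246
  outer loop
   vertex 0.6 4.8 1.7
   vertex 0.9 0.1 2.9
   vertex 0.5 2.8 3.1
  endloop
 endfacet
 facet normal -0.957 0.197 0.213
  outer loop
   vertex 0.6 4.8 1.7
   vertex 0.5 2.8 3.1
   vertex 1.0 3.5 4.7
  endloop
 endfacet
 facet normal -0.091 0.909 0.406
  outer loop
   vertex 0.6 4.8 1.7
   vertex 1.0 3.5 4.7
   vertex 4.6 4.8 2.6
  endloop
 endfacet
 facet normal 0.219 -0.059 -0.974
  outer loop
   vertex 1.2 0.4 2.1
   vertex 0.6 4.8 1.7
   vertex 4.6 4.8 2.6
  endloop
 endfacet
 facet normal -0.903 -0.159 -0.398
  outer loop
   vertex 1.2 0.4 2.1
   vertex 0.9 0.1 2.9
   vertex 0.6 4.8 1.7
  endloop
 endfacet
 facet normal 0.321 -0.920 -0.225
  outer loop
   vertex 1.2 0.4 2.1
   vertex 3.6 0.7 4.3
   vertex 0.9 0.1 2.9
  endloop
 endfacet
 facet normal 0.643 -0.422 -0.639
  outer loop
   vertex 2.4 1.6 2.5
   vertex 4.6 4.8 2.6
   vertex 3.6 0.7 4.3
  endloop
 endfacet
 facet normal 0.633 -0.414 -0.654
  outer loop
   vertex 2.4 1.6 2.5
   vertex 1.2 0.4 2.1
   vertex 4.6 4.8 2.6
  endloop
 endfacet
 facet normal 0.640 -0.426 -0.640
  outer loop
   vertex 2.4 1.6 2.5
   vertex 3.6 0.7 4.3
   vertex 1.2 0.4 2.1
  endloop
 endfacet
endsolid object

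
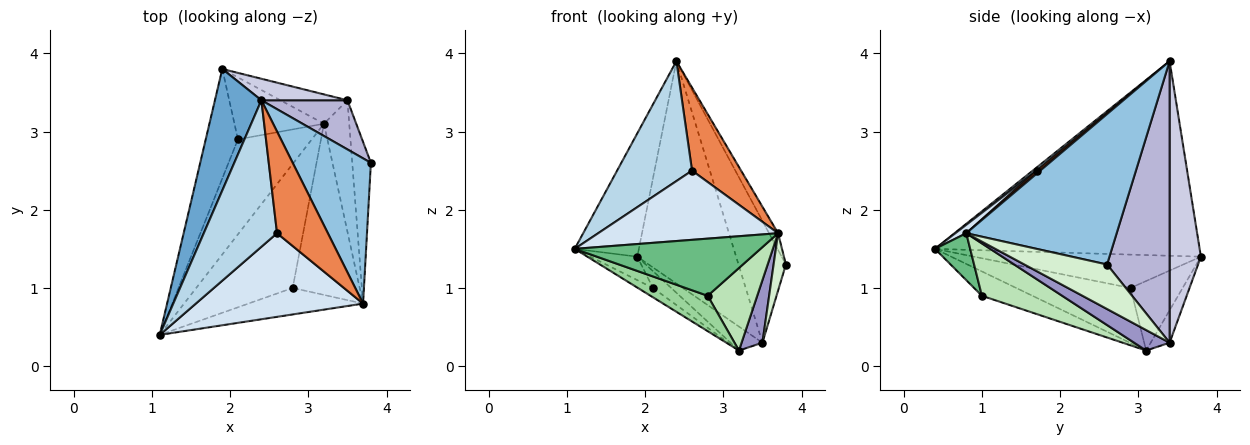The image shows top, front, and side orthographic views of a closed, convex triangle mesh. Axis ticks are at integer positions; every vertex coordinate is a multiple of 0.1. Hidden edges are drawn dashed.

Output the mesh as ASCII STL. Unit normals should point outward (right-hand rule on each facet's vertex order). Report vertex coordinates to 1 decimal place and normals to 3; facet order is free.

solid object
 facet normal -0.947 0.229 0.226
  outer loop
   vertex 2.4 3.4 3.9
   vertex 1.9 3.8 1.4
   vertex 1.1 0.4 1.5
  endloop
 endfacet
 facet normal 0.886 0.053 0.461
  outer loop
   vertex 3.7 0.8 1.7
   vertex 3.8 2.6 1.3
   vertex 2.4 3.4 3.9
  endloop
 endfacet
 facet normal 0.033 -0.633 0.773
  outer loop
   vertex 2.6 1.7 2.5
   vertex 2.4 3.4 3.9
   vertex 1.1 0.4 1.5
  endloop
 endfacet
 facet normal 0.039 -0.637 0.770
  outer loop
   vertex 2.6 1.7 2.5
   vertex 1.1 0.4 1.5
   vertex 3.7 0.8 1.7
  endloop
 endfacet
 facet normal 0.046 -0.632 0.774
  outer loop
   vertex 2.6 1.7 2.5
   vertex 3.7 0.8 1.7
   vertex 2.4 3.4 3.9
  endloop
 endfacet
 facet normal -0.712 0.147 -0.687
  outer loop
   vertex 2.1 2.9 1.0
   vertex 1.1 0.4 1.5
   vertex 1.9 3.8 1.4
  endloop
 endfacet
 facet normal -0.596 0.078 -0.799
  outer loop
   vertex 2.1 2.9 1.0
   vertex 3.2 3.1 0.2
   vertex 1.1 0.4 1.5
  endloop
 endfacet
 facet normal -0.600 0.210 -0.772
  outer loop
   vertex 2.1 2.9 1.0
   vertex 1.9 3.8 1.4
   vertex 3.2 3.1 0.2
  endloop
 endfacet
 facet normal 0.169 -0.894 -0.414
  outer loop
   vertex 2.8 1.0 0.9
   vertex 3.7 0.8 1.7
   vertex 1.1 0.4 1.5
  endloop
 endfacet
 facet normal -0.236 -0.267 -0.935
  outer loop
   vertex 2.8 1.0 0.9
   vertex 1.1 0.4 1.5
   vertex 3.2 3.1 0.2
  endloop
 endfacet
 facet normal 0.576 -0.355 -0.736
  outer loop
   vertex 2.8 1.0 0.9
   vertex 3.2 3.1 0.2
   vertex 3.7 0.8 1.7
  endloop
 endfacet
 facet normal 0.914 -0.136 -0.383
  outer loop
   vertex 3.5 3.4 0.3
   vertex 3.8 2.6 1.3
   vertex 3.7 0.8 1.7
  endloop
 endfacet
 facet normal 0.590 -0.347 -0.729
  outer loop
   vertex 3.5 3.4 0.3
   vertex 3.7 0.8 1.7
   vertex 3.2 3.1 0.2
  endloop
 endfacet
 facet normal 0.775 0.586 0.237
  outer loop
   vertex 3.5 3.4 0.3
   vertex 2.4 3.4 3.9
   vertex 3.8 2.6 1.3
  endloop
 endfacet
 facet normal 0.300 0.949 0.092
  outer loop
   vertex 3.5 3.4 0.3
   vertex 1.9 3.8 1.4
   vertex 2.4 3.4 3.9
  endloop
 endfacet
 facet normal -0.351 0.592 -0.725
  outer loop
   vertex 3.5 3.4 0.3
   vertex 3.2 3.1 0.2
   vertex 1.9 3.8 1.4
  endloop
 endfacet
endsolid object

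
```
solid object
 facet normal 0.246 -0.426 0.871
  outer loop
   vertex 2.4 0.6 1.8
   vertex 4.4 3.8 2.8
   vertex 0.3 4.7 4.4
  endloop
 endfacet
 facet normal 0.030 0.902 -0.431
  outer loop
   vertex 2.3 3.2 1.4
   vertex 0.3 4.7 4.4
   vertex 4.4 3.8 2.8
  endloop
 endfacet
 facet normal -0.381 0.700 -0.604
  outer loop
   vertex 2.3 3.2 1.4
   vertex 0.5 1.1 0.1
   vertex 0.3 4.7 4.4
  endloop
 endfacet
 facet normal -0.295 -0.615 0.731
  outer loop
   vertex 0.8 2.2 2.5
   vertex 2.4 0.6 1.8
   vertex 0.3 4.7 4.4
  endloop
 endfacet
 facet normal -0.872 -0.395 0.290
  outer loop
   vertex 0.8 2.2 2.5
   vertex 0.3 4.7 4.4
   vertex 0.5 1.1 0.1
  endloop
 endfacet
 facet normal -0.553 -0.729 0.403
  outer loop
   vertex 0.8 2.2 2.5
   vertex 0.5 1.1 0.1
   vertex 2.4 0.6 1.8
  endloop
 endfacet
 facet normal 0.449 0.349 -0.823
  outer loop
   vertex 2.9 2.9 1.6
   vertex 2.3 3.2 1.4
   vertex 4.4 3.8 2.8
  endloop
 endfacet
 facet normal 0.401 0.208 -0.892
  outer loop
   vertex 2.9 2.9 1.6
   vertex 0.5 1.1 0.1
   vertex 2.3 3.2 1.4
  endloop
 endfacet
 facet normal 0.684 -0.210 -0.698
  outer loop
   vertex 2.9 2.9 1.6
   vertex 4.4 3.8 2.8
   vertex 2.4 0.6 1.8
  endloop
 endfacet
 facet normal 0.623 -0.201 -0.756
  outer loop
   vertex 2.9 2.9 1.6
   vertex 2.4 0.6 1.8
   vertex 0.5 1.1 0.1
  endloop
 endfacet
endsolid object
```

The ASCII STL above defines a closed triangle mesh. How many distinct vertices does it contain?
7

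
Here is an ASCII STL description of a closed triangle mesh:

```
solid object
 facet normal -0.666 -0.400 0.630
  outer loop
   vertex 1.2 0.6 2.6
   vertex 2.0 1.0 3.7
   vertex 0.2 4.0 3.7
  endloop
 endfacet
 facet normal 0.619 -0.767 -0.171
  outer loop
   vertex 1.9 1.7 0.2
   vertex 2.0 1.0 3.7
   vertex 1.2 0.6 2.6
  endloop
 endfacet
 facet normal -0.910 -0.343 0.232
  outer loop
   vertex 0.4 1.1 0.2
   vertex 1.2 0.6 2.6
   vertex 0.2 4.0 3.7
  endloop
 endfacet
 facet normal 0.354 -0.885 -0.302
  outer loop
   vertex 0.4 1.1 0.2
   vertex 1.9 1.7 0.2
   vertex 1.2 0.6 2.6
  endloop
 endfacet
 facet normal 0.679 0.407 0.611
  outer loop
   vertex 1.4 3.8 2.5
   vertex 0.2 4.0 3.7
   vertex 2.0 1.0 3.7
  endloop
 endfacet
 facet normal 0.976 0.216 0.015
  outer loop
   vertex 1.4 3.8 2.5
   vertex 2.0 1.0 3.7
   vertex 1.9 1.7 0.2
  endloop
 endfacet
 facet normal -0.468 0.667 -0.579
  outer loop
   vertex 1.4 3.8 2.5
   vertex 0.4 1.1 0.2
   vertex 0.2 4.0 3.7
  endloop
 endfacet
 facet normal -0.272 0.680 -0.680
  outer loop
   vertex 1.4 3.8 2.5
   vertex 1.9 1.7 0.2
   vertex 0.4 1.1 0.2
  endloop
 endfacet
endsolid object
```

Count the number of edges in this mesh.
12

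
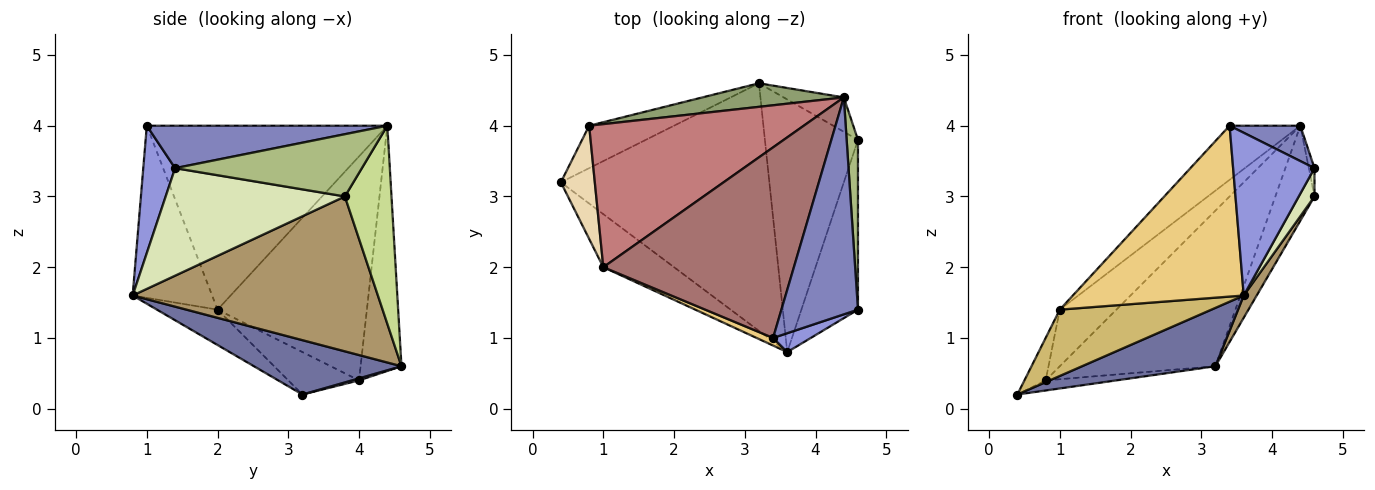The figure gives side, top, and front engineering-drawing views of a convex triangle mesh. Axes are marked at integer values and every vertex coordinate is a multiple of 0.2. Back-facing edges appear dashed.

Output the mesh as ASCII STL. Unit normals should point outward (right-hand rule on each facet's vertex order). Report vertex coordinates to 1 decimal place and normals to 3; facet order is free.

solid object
 facet normal 0.246 -0.222 -0.943
  outer loop
   vertex 3.6 0.8 1.6
   vertex 0.4 3.2 0.2
   vertex 3.2 4.6 0.6
  endloop
 endfacet
 facet normal 0.480 -0.141 0.866
  outer loop
   vertex 3.4 1.0 4.0
   vertex 4.6 1.4 3.4
   vertex 4.4 4.4 4.0
  endloop
 endfacet
 facet normal 0.362 -0.926 0.107
  outer loop
   vertex 3.4 1.0 4.0
   vertex 3.6 0.8 1.6
   vertex 4.6 1.4 3.4
  endloop
 endfacet
 facet normal 0.023 0.232 -0.973
  outer loop
   vertex 0.8 4.0 0.4
   vertex 3.2 4.6 0.6
   vertex 0.4 3.2 0.2
  endloop
 endfacet
 facet normal -0.251 0.957 0.145
  outer loop
   vertex 0.8 4.0 0.4
   vertex 4.4 4.4 4.0
   vertex 3.2 4.6 0.6
  endloop
 endfacet
 facet normal 0.983 0.030 0.179
  outer loop
   vertex 4.6 3.8 3.0
   vertex 4.4 4.4 4.0
   vertex 4.6 1.4 3.4
  endloop
 endfacet
 facet normal 0.746 0.626 -0.226
  outer loop
   vertex 4.6 3.8 3.0
   vertex 3.2 4.6 0.6
   vertex 4.4 4.4 4.0
  endloop
 endfacet
 facet normal 0.882 -0.077 -0.464
  outer loop
   vertex 4.6 3.8 3.0
   vertex 4.6 1.4 3.4
   vertex 3.6 0.8 1.6
  endloop
 endfacet
 facet normal 0.856 -0.045 -0.515
  outer loop
   vertex 4.6 3.8 3.0
   vertex 3.6 0.8 1.6
   vertex 3.2 4.6 0.6
  endloop
 endfacet
 facet normal -0.298 -0.745 -0.596
  outer loop
   vertex 1.0 2.0 1.4
   vertex 0.4 3.2 0.2
   vertex 3.6 0.8 1.6
  endloop
 endfacet
 facet normal -0.421 -0.906 0.040
  outer loop
   vertex 1.0 2.0 1.4
   vertex 3.6 0.8 1.6
   vertex 3.4 1.0 4.0
  endloop
 endfacet
 facet normal -0.760 0.228 0.608
  outer loop
   vertex 1.0 2.0 1.4
   vertex 0.8 4.0 0.4
   vertex 0.4 3.2 0.2
  endloop
 endfacet
 facet normal -0.680 0.200 0.705
  outer loop
   vertex 1.0 2.0 1.4
   vertex 3.4 1.0 4.0
   vertex 4.4 4.4 4.0
  endloop
 endfacet
 facet normal -0.697 0.264 0.667
  outer loop
   vertex 1.0 2.0 1.4
   vertex 4.4 4.4 4.0
   vertex 0.8 4.0 0.4
  endloop
 endfacet
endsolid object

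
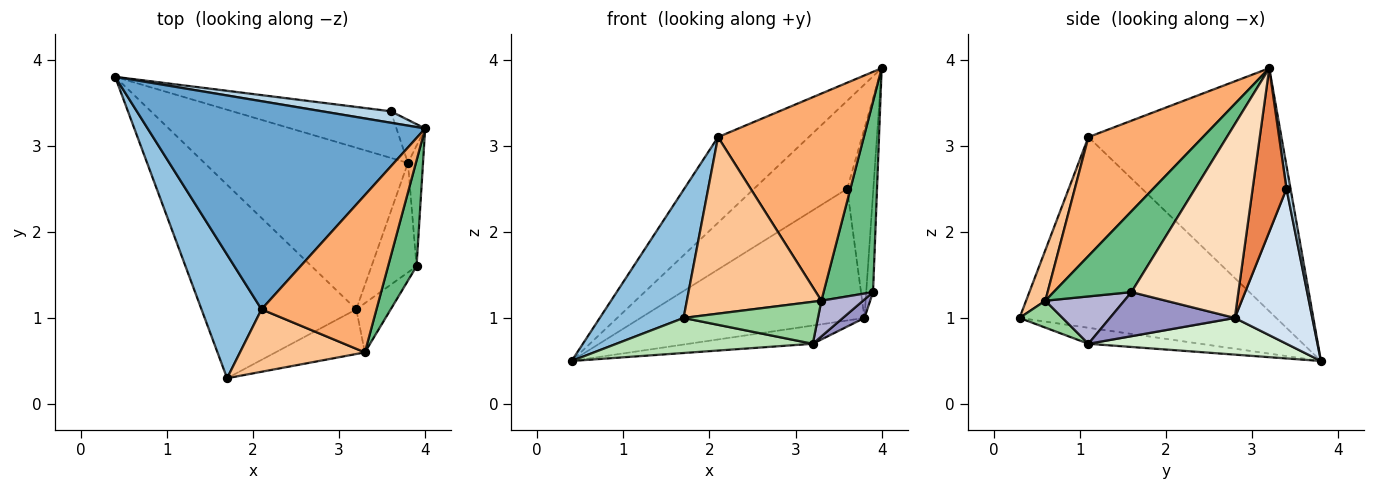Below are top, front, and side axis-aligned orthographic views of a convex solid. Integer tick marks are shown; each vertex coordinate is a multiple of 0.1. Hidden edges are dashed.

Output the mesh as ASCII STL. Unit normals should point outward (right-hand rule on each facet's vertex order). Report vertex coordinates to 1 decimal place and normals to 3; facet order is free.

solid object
 facet normal -0.629 0.296 0.719
  outer loop
   vertex 2.1 1.1 3.1
   vertex 4.0 3.2 3.9
   vertex 0.4 3.8 0.5
  endloop
 endfacet
 facet normal -0.911 -0.297 0.287
  outer loop
   vertex 2.1 1.1 3.1
   vertex 0.4 3.8 0.5
   vertex 1.7 0.3 1.0
  endloop
 endfacet
 facet normal 0.043 0.991 0.129
  outer loop
   vertex 3.6 3.4 2.5
   vertex 0.4 3.8 0.5
   vertex 4.0 3.2 3.9
  endloop
 endfacet
 facet normal 0.310 0.896 -0.317
  outer loop
   vertex 3.6 3.4 2.5
   vertex 3.8 2.8 1.0
   vertex 0.4 3.8 0.5
  endloop
 endfacet
 facet normal 0.784 0.605 -0.138
  outer loop
   vertex 3.6 3.4 2.5
   vertex 4.0 3.2 3.9
   vertex 3.8 2.8 1.0
  endloop
 endfacet
 facet normal 0.530 -0.675 0.513
  outer loop
   vertex 3.3 0.6 1.2
   vertex 4.0 3.2 3.9
   vertex 2.1 1.1 3.1
  endloop
 endfacet
 facet normal 0.134 -0.934 0.330
  outer loop
   vertex 3.3 0.6 1.2
   vertex 2.1 1.1 3.1
   vertex 1.7 0.3 1.0
  endloop
 endfacet
 facet normal 0.995 0.064 -0.077
  outer loop
   vertex 3.9 1.6 1.3
   vertex 3.8 2.8 1.0
   vertex 4.0 3.2 3.9
  endloop
 endfacet
 facet normal 0.809 -0.514 0.285
  outer loop
   vertex 3.9 1.6 1.3
   vertex 4.0 3.2 3.9
   vertex 3.3 0.6 1.2
  endloop
 endfacet
 facet normal 0.214 -0.669 -0.712
  outer loop
   vertex 3.2 1.1 0.7
   vertex 3.3 0.6 1.2
   vertex 1.7 0.3 1.0
  endloop
 endfacet
 facet normal -0.101 -0.177 -0.979
  outer loop
   vertex 3.2 1.1 0.7
   vertex 1.7 0.3 1.0
   vertex 0.4 3.8 0.5
  endloop
 endfacet
 facet normal 0.176 0.110 -0.978
  outer loop
   vertex 3.2 1.1 0.7
   vertex 0.4 3.8 0.5
   vertex 3.8 2.8 1.0
  endloop
 endfacet
 facet normal 0.694 -0.120 -0.710
  outer loop
   vertex 3.2 1.1 0.7
   vertex 3.8 2.8 1.0
   vertex 3.9 1.6 1.3
  endloop
 endfacet
 facet normal 0.744 -0.392 -0.541
  outer loop
   vertex 3.2 1.1 0.7
   vertex 3.9 1.6 1.3
   vertex 3.3 0.6 1.2
  endloop
 endfacet
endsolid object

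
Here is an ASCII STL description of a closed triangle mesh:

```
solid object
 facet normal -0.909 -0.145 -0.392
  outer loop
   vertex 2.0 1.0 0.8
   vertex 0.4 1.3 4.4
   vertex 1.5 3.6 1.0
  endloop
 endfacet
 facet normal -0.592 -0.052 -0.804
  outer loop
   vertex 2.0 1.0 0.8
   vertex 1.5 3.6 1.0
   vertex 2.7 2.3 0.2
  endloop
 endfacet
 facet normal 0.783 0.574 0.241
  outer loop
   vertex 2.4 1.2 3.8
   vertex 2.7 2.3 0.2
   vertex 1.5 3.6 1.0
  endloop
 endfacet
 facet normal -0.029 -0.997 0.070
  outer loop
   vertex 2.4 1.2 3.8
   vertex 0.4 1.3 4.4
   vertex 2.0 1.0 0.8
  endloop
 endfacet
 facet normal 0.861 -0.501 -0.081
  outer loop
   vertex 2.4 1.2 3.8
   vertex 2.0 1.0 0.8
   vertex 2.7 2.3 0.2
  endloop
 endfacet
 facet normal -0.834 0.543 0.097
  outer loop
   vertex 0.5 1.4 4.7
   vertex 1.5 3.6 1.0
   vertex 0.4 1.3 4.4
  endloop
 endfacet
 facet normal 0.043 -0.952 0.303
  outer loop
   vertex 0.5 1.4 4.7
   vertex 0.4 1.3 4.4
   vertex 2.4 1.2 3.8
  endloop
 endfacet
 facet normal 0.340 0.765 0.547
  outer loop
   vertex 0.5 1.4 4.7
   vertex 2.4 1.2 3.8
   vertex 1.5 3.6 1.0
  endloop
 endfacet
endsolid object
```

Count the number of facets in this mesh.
8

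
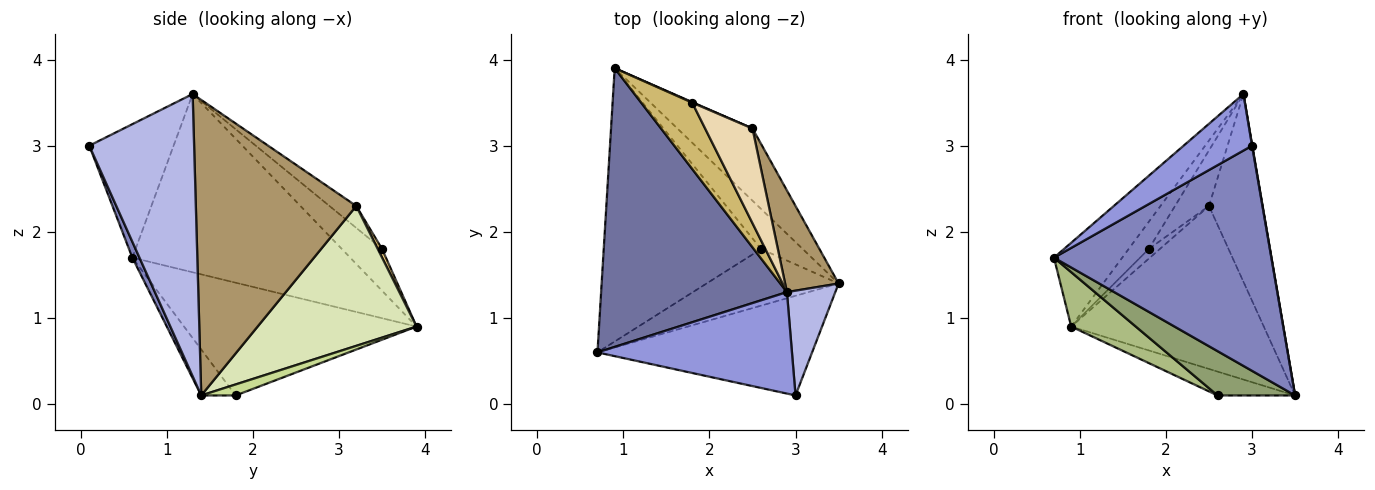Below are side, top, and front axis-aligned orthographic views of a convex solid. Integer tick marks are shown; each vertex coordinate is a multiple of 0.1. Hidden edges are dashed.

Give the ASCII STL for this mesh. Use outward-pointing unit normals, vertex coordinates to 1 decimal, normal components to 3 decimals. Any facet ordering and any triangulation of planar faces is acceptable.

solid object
 facet normal -0.677 0.212 0.705
  outer loop
   vertex 2.9 1.3 3.6
   vertex 0.9 3.9 0.9
   vertex 0.7 0.6 1.7
  endloop
 endfacet
 facet normal 0.030 -0.914 -0.405
  outer loop
   vertex 3.0 0.1 3.0
   vertex 0.7 0.6 1.7
   vertex 3.5 1.4 0.1
  endloop
 endfacet
 facet normal -0.514 -0.417 0.749
  outer loop
   vertex 3.0 0.1 3.0
   vertex 2.9 1.3 3.6
   vertex 0.7 0.6 1.7
  endloop
 endfacet
 facet normal 0.986 -0.002 0.169
  outer loop
   vertex 3.0 0.1 3.0
   vertex 3.5 1.4 0.1
   vertex 2.9 1.3 3.6
  endloop
 endfacet
 facet normal -0.264 -0.594 -0.760
  outer loop
   vertex 2.6 1.8 0.1
   vertex 3.5 1.4 0.1
   vertex 0.7 0.6 1.7
  endloop
 endfacet
 facet normal -0.575 -0.160 -0.802
  outer loop
   vertex 2.6 1.8 0.1
   vertex 0.7 0.6 1.7
   vertex 0.9 3.9 0.9
  endloop
 endfacet
 facet normal 0.222 0.499 -0.838
  outer loop
   vertex 2.6 1.8 0.1
   vertex 0.9 3.9 0.9
   vertex 3.5 1.4 0.1
  endloop
 endfacet
 facet normal 0.602 0.730 -0.323
  outer loop
   vertex 2.5 3.2 2.3
   vertex 3.5 1.4 0.1
   vertex 0.9 3.9 0.9
  endloop
 endfacet
 facet normal 0.935 0.313 0.169
  outer loop
   vertex 2.5 3.2 2.3
   vertex 2.9 1.3 3.6
   vertex 3.5 1.4 0.1
  endloop
 endfacet
 facet normal -0.604 0.302 0.738
  outer loop
   vertex 1.8 3.5 1.8
   vertex 0.9 3.9 0.9
   vertex 2.9 1.3 3.6
  endloop
 endfacet
 facet normal 0.362 0.931 0.052
  outer loop
   vertex 1.8 3.5 1.8
   vertex 2.5 3.2 2.3
   vertex 0.9 3.9 0.9
  endloop
 endfacet
 facet normal -0.371 0.470 0.801
  outer loop
   vertex 1.8 3.5 1.8
   vertex 2.9 1.3 3.6
   vertex 2.5 3.2 2.3
  endloop
 endfacet
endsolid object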